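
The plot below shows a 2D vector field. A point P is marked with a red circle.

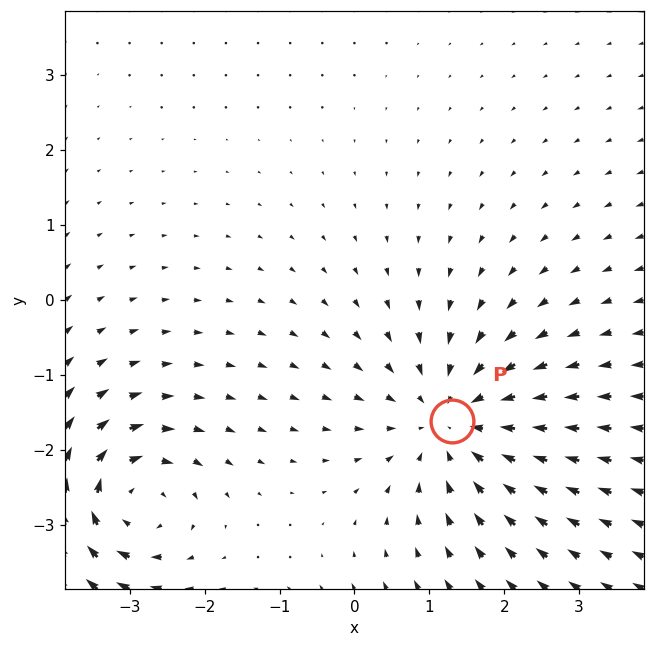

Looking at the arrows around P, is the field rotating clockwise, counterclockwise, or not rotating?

not rotating

Near P at (1.3, -1.6) the arrows show no circulation. The curl there is ≈0.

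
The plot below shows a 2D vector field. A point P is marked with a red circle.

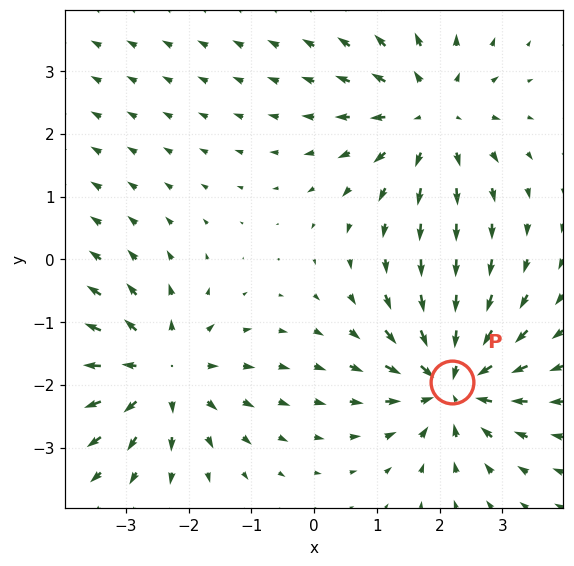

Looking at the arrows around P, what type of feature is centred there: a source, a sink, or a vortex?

At P (2.2, -2.0) the arrows converge inward. Divergence about -5, curl ≈0 — negative divergence with near-zero curl is a sink.

sink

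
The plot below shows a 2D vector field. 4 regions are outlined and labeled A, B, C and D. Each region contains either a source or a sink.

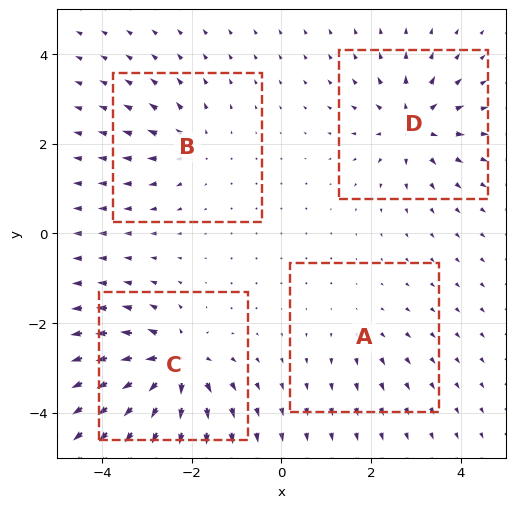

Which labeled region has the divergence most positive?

C

Divergence at each region's feature centre — A: about +2, B: about +4, C: about +8, D: about +6. Region C is most positive.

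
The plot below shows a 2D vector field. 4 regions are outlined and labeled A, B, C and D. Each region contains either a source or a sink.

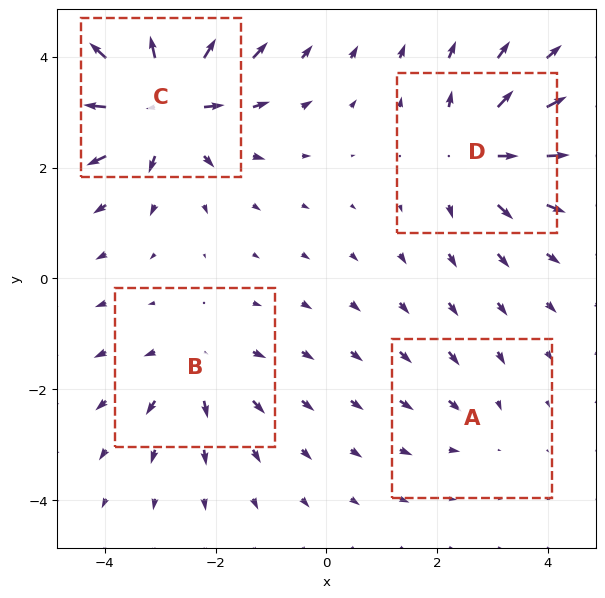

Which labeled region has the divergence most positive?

C

Divergence at each region's feature centre — A: about -2, B: about +4, C: about +8, D: about +5. Region C is most positive.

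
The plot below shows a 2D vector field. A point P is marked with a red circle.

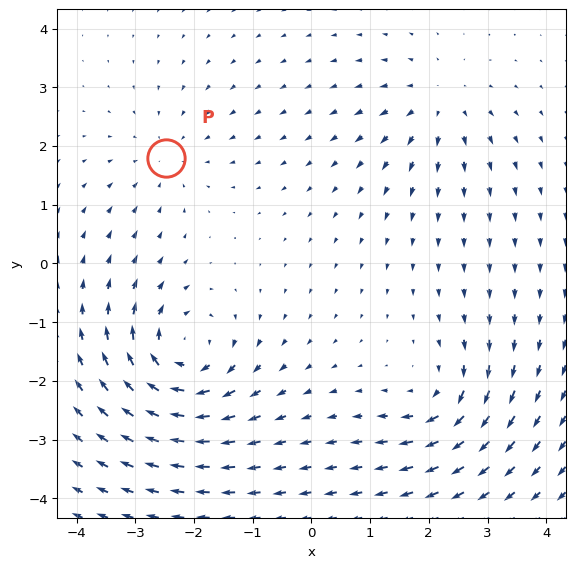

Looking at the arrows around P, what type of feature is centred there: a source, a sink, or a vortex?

At P (-2.5, 1.8) the arrows converge inward. Divergence about -2, curl ≈0 — negative divergence with near-zero curl is a sink.

sink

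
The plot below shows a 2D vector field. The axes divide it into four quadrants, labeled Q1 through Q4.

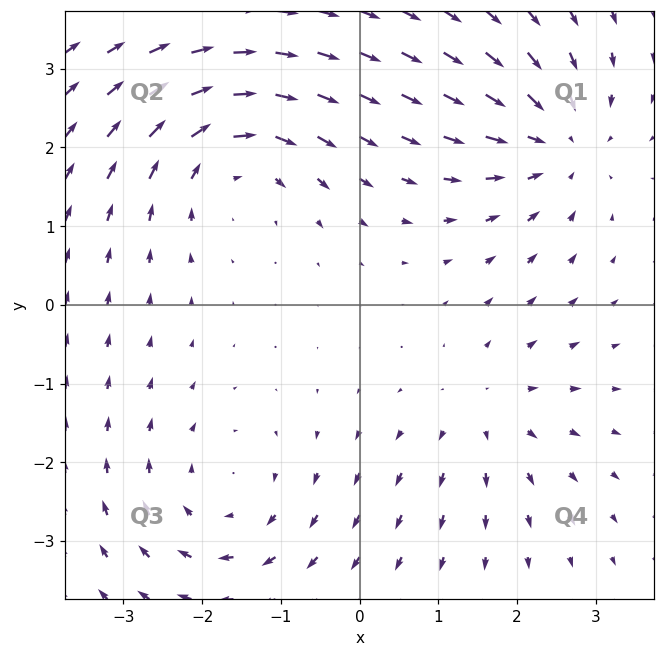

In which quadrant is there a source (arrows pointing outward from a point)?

Q4

The source sits at approximately (1.6, -1.3), which lies in quadrant Q4. The divergence there is about +3, positive as expected for a source.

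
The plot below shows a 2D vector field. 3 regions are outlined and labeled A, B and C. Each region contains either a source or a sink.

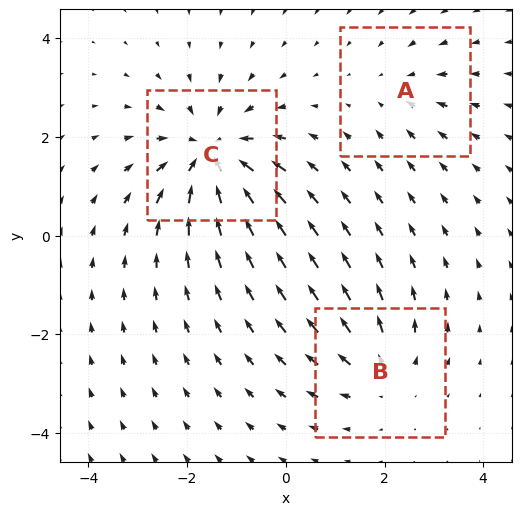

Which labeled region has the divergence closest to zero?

Divergence at each region's feature centre — A: about -2, B: about +3, C: about -5. Region A is closest to zero.

A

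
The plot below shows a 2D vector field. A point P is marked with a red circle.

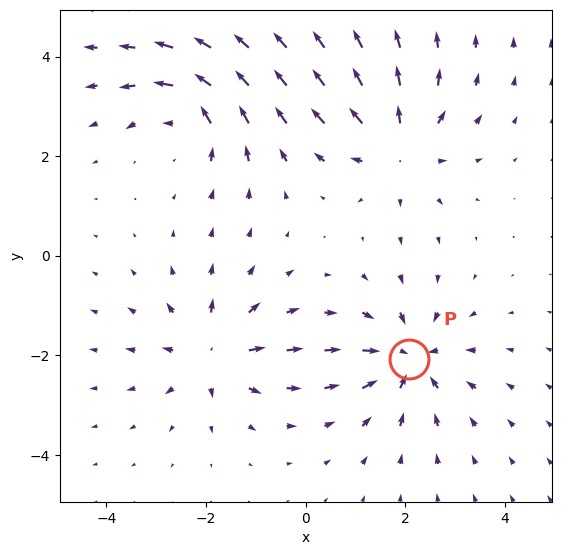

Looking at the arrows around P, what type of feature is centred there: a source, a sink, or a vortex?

At P (2.1, -2.1) the arrows converge inward. Divergence about -6, curl ≈0 — negative divergence with near-zero curl is a sink.

sink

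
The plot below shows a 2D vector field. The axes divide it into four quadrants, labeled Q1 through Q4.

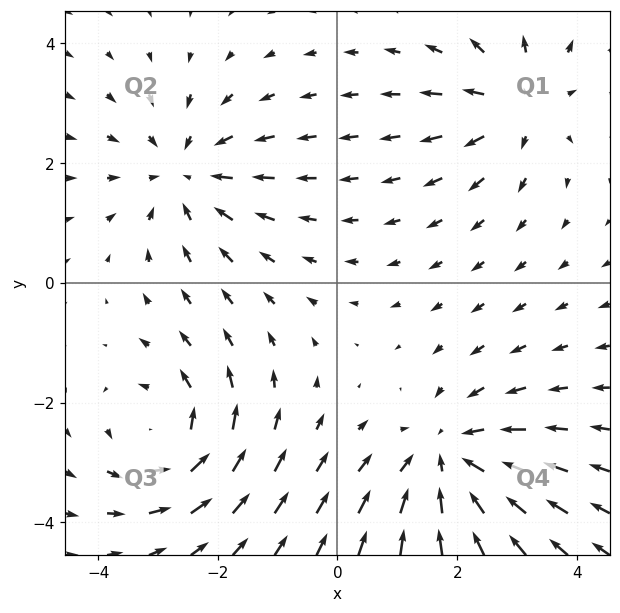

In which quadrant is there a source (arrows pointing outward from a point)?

Q1

The source sits at approximately (3.0, 3.0), which lies in quadrant Q1. The divergence there is about +4, positive as expected for a source.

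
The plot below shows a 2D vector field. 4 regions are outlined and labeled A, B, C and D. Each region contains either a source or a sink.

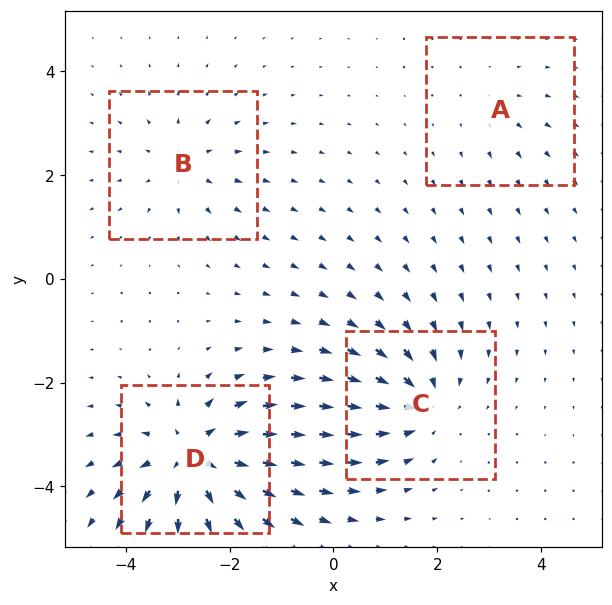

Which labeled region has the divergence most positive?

Divergence at each region's feature centre — A: about +2, B: about +4, C: about -6, D: about +8. Region D is most positive.

D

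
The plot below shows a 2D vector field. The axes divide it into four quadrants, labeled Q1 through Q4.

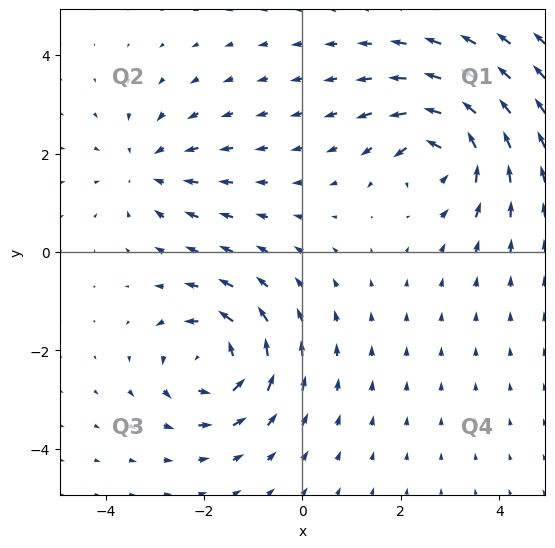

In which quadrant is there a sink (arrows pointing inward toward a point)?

The sink sits at approximately (-3.1, 1.7), which lies in quadrant Q2. The divergence there is about -3, negative as expected for a sink.

Q2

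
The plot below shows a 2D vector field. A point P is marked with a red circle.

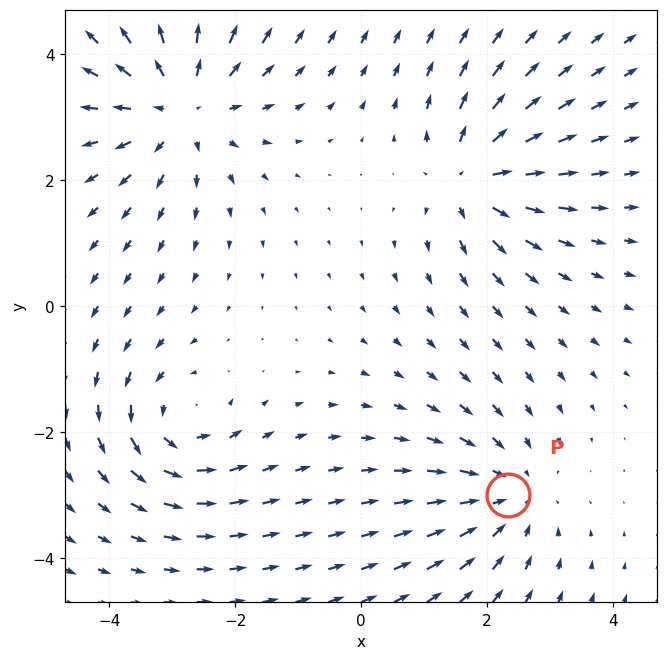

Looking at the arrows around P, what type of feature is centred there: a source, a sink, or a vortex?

At P (2.3, -3.0) the arrows converge inward. Divergence about -3, curl ≈0 — negative divergence with near-zero curl is a sink.

sink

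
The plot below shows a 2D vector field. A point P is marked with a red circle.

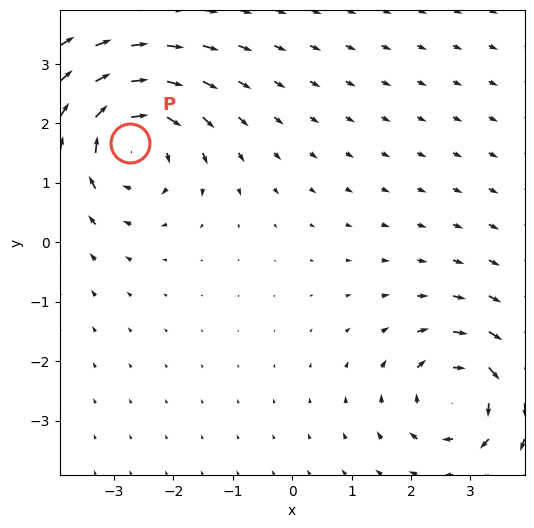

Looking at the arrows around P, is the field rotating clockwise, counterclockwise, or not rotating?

Near P at (-2.7, 1.7) the arrows circulate clockwise. The curl (z-component) there is about -4; negative curl means clockwise rotation.

clockwise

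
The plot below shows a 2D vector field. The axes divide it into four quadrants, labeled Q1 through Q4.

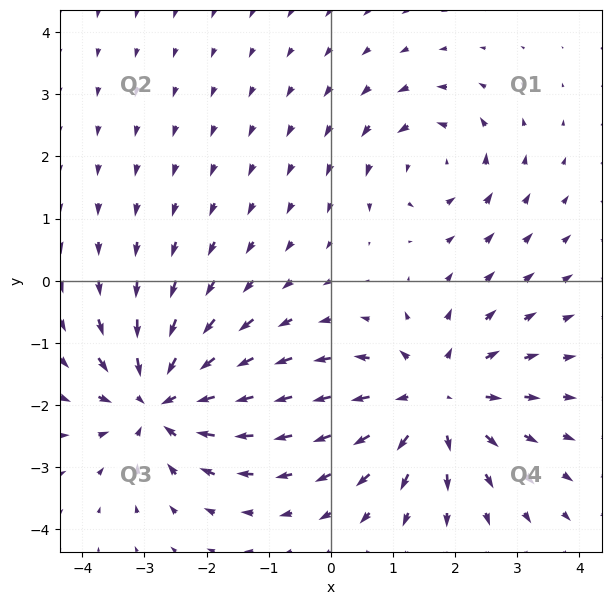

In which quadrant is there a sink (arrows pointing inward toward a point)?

The sink sits at approximately (-2.8, -1.9), which lies in quadrant Q3. The divergence there is about -6, negative as expected for a sink.

Q3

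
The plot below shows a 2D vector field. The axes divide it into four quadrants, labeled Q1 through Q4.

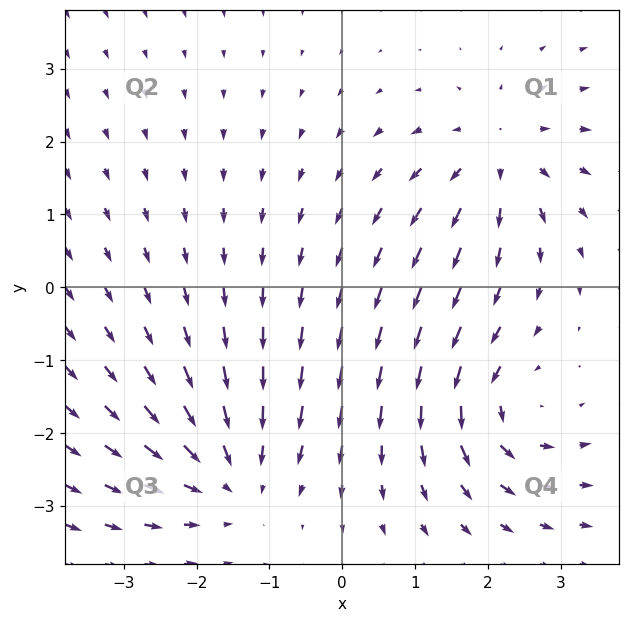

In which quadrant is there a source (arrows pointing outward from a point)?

Q1

The source sits at approximately (2.1, 1.8), which lies in quadrant Q1. The divergence there is about +3, positive as expected for a source.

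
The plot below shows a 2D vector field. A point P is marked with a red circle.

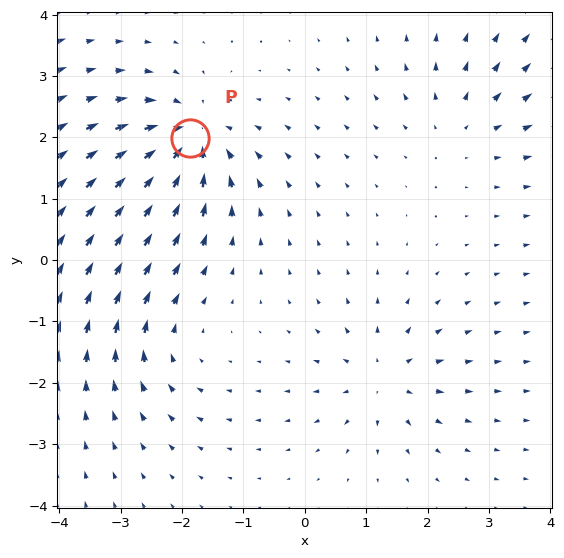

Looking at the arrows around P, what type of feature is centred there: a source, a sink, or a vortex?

At P (-1.9, 2.0) the arrows converge inward. Divergence about -5, curl ≈0 — negative divergence with near-zero curl is a sink.

sink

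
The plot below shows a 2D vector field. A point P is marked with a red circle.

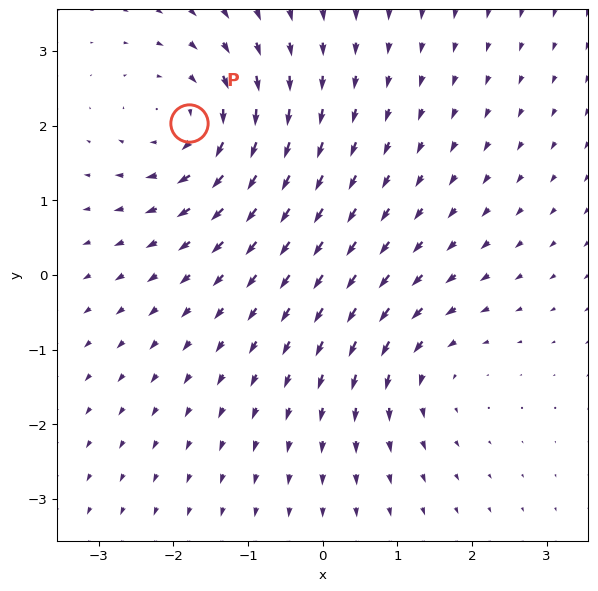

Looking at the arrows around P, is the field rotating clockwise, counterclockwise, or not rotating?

Near P at (-1.8, 2.0) the arrows circulate clockwise. The curl (z-component) there is about -4; negative curl means clockwise rotation.

clockwise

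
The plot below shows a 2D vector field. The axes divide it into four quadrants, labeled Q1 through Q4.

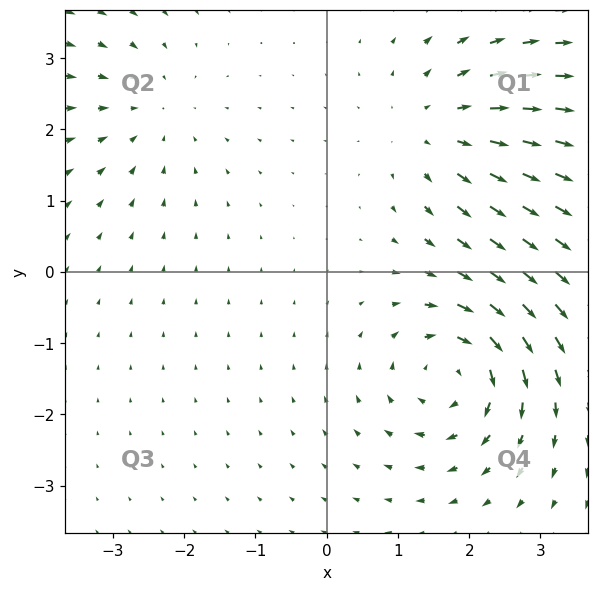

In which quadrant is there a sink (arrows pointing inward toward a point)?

Q2

The sink sits at approximately (-2.4, 2.2), which lies in quadrant Q2. The divergence there is about -2, negative as expected for a sink.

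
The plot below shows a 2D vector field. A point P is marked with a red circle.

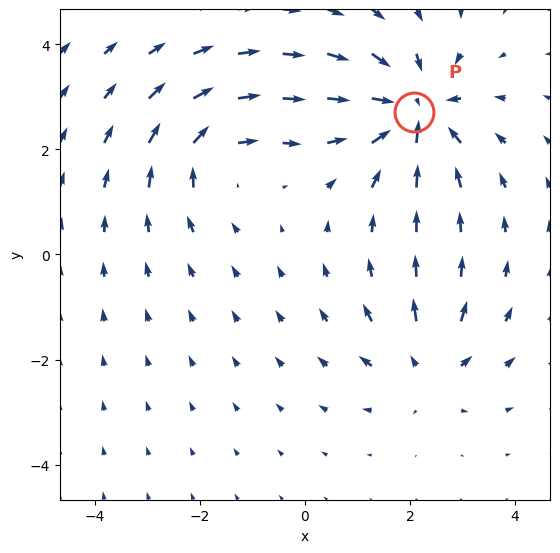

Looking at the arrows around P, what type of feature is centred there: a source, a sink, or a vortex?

At P (2.1, 2.7) the arrows converge inward. Divergence about -5, curl ≈0 — negative divergence with near-zero curl is a sink.

sink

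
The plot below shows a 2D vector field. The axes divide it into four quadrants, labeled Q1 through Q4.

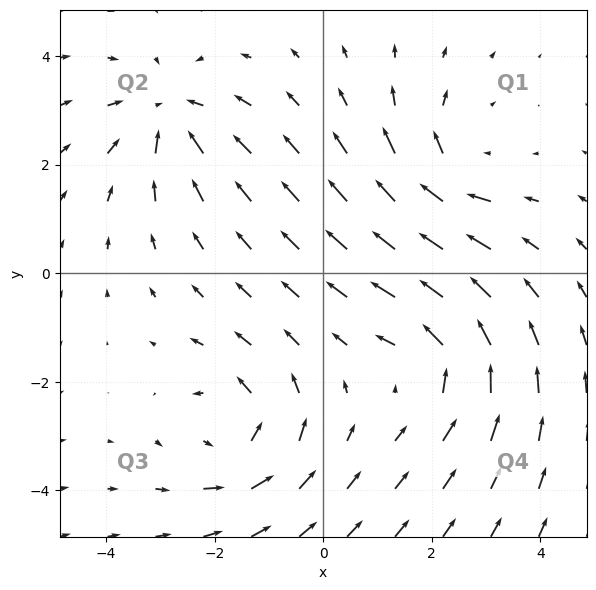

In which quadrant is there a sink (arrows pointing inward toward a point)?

Q2

The sink sits at approximately (-2.8, 2.9), which lies in quadrant Q2. The divergence there is about -3, negative as expected for a sink.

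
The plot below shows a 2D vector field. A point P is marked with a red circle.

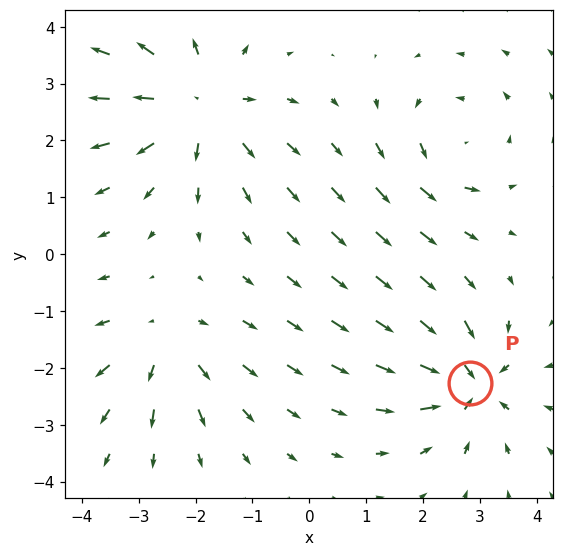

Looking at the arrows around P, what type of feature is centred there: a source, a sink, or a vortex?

At P (2.8, -2.3) the arrows converge inward. Divergence about -6, curl ≈0 — negative divergence with near-zero curl is a sink.

sink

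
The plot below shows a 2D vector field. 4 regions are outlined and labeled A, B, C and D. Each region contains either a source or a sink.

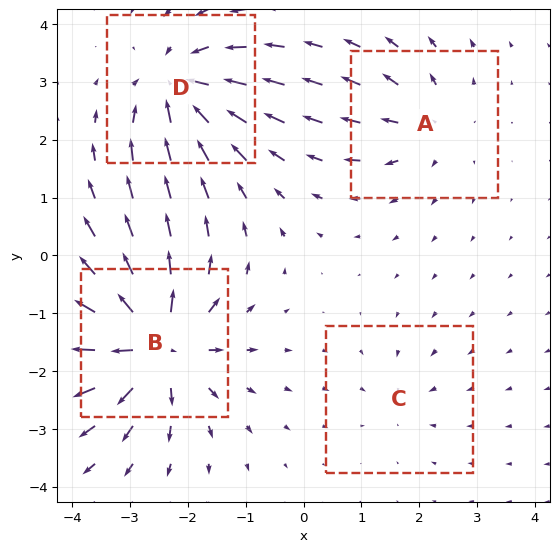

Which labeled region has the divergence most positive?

Divergence at each region's feature centre — A: about +4, B: about +8, C: about -2, D: about -6. Region B is most positive.

B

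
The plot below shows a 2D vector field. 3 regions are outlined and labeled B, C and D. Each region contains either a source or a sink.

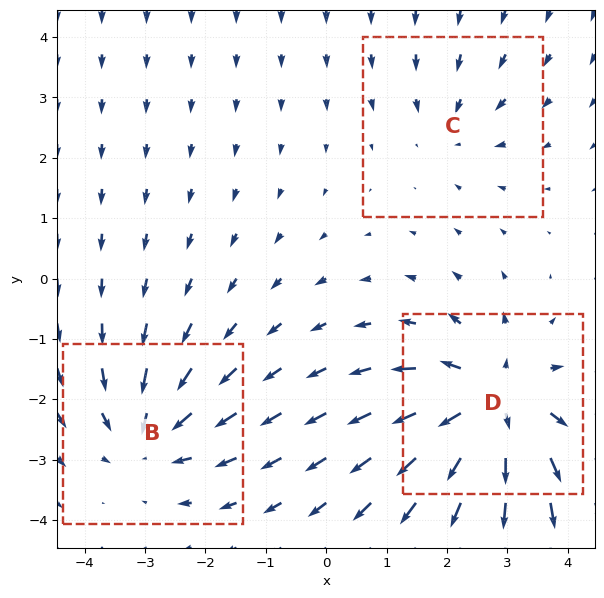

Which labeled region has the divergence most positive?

Divergence at each region's feature centre — B: about -3, C: about -2, D: about +5. Region D is most positive.

D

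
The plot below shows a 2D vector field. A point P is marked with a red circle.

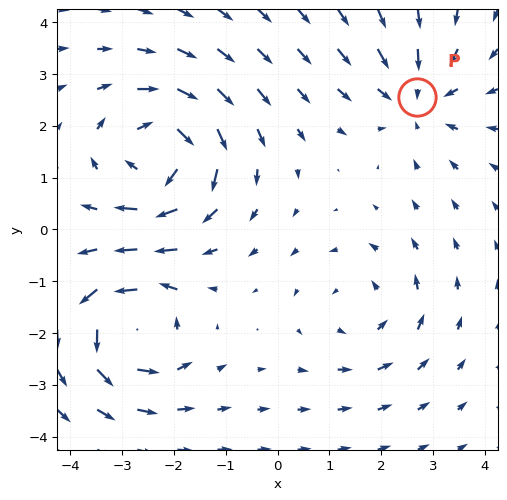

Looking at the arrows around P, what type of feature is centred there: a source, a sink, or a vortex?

At P (2.7, 2.6) the arrows converge inward. Divergence about -3, curl ≈0 — negative divergence with near-zero curl is a sink.

sink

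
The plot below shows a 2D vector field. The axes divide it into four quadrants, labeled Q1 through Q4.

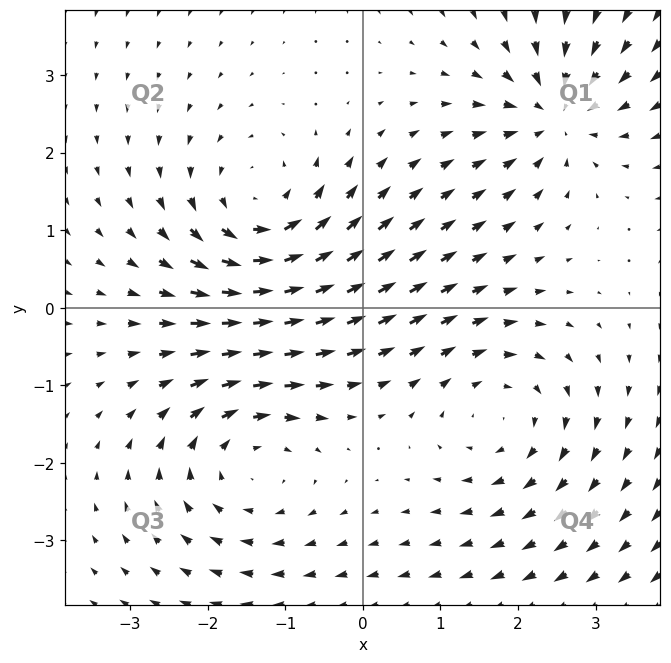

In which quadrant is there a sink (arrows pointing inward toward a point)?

Q1

The sink sits at approximately (2.5, 2.5), which lies in quadrant Q1. The divergence there is about -5, negative as expected for a sink.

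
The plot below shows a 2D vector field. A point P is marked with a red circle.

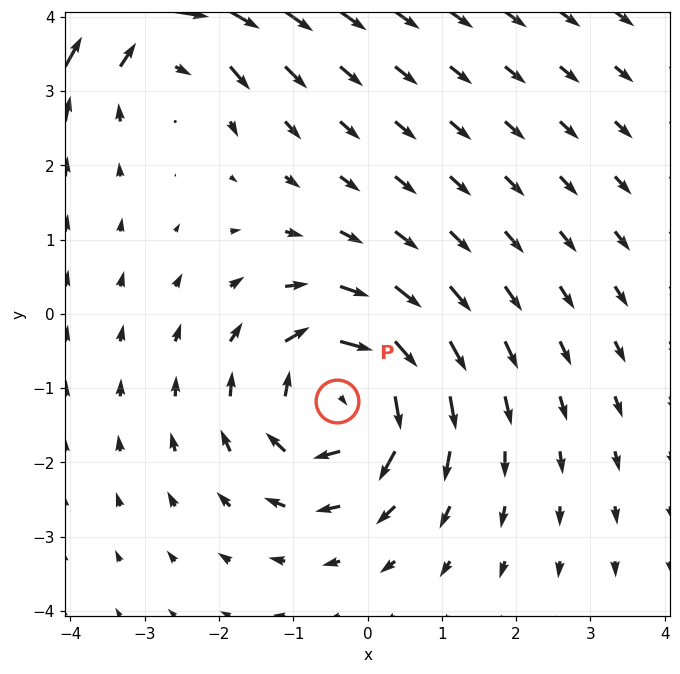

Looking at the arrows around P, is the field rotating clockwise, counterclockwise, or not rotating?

Near P at (-0.4, -1.2) the arrows circulate clockwise. The curl (z-component) there is about -6; negative curl means clockwise rotation.

clockwise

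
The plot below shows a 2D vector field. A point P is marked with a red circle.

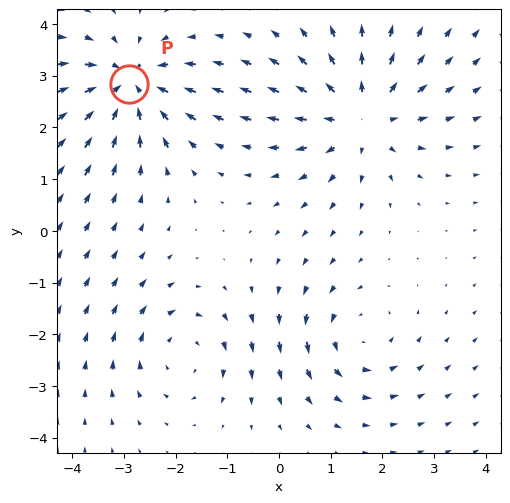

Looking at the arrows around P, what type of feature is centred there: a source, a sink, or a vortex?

sink

At P (-2.9, 2.8) the arrows converge inward. Divergence about -6, curl ≈0 — negative divergence with near-zero curl is a sink.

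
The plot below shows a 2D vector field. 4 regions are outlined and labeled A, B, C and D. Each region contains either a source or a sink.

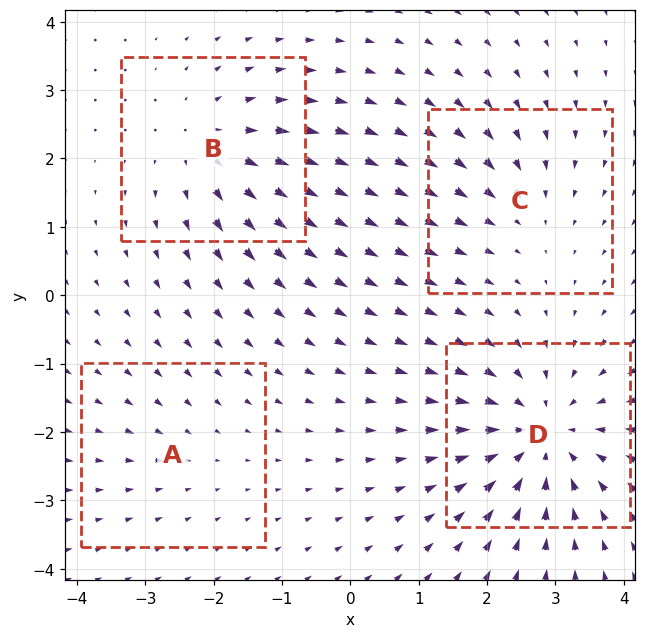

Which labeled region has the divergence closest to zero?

A

Divergence at each region's feature centre — A: about -2, B: about +4, C: about -3, D: about -6. Region A is closest to zero.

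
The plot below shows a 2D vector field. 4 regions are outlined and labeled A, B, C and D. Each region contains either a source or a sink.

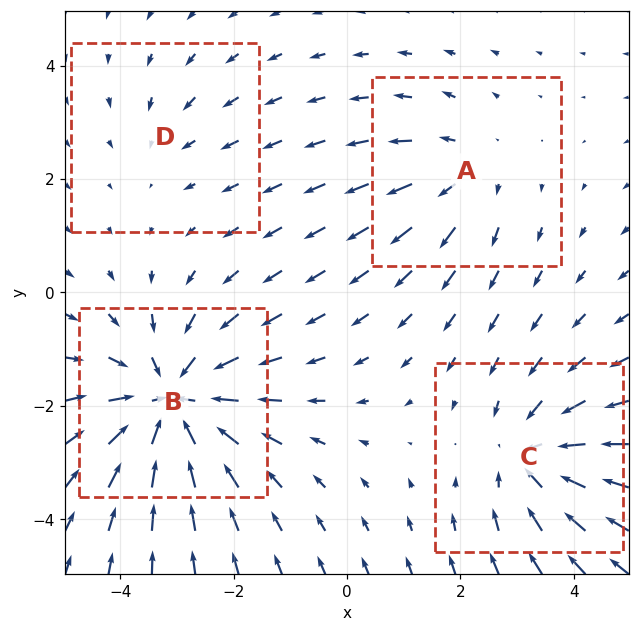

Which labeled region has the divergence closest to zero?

Divergence at each region's feature centre — A: about +3, B: about -6, C: about -4, D: about -2. Region D is closest to zero.

D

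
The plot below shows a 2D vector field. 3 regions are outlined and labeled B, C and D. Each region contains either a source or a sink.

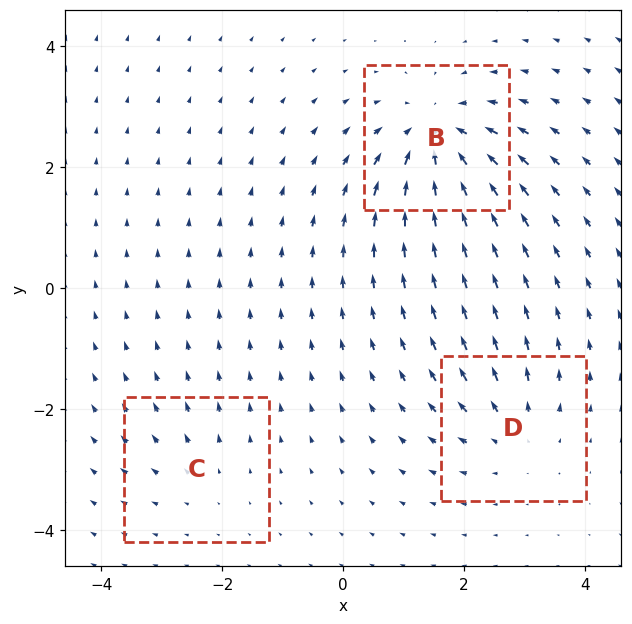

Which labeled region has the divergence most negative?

B

Divergence at each region's feature centre — B: about -6, C: about +2, D: about +3. Region B is most negative.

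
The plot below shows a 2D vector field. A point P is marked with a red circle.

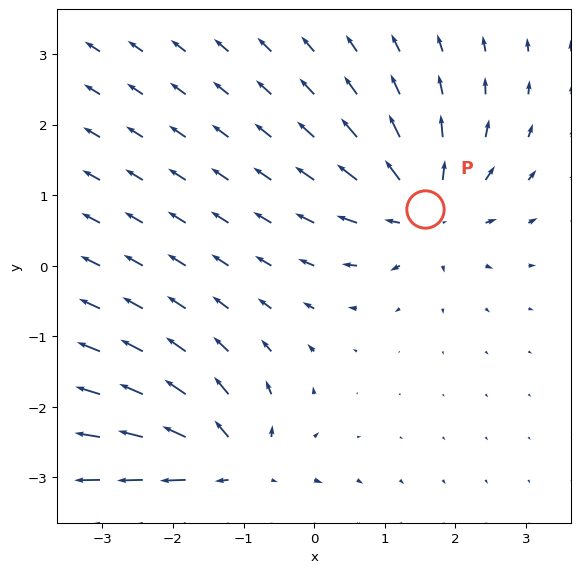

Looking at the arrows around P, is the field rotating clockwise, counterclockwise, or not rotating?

not rotating

Near P at (1.6, 0.8) the arrows show no circulation. The curl there is ≈0.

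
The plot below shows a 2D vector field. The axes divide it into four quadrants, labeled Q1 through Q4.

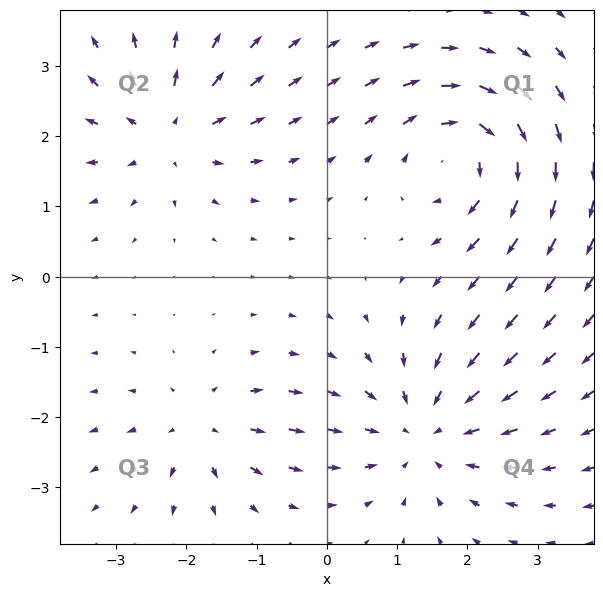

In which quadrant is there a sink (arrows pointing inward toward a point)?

Q4

The sink sits at approximately (1.4, -2.2), which lies in quadrant Q4. The divergence there is about -4, negative as expected for a sink.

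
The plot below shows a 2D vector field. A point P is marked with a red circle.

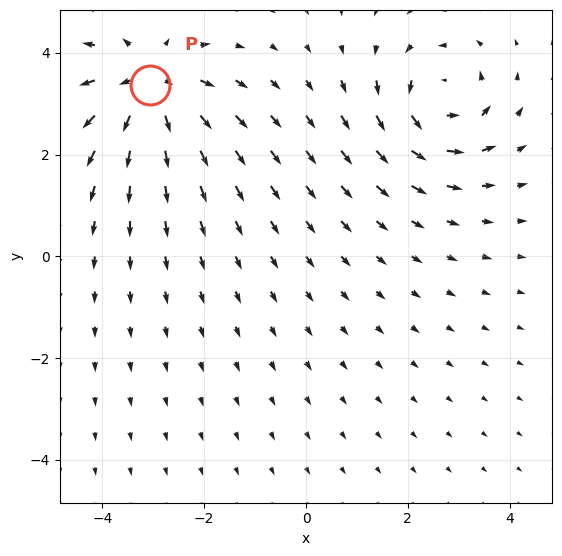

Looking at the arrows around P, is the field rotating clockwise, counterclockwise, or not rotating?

not rotating

Near P at (-3.1, 3.4) the arrows show no circulation. The curl there is ≈0.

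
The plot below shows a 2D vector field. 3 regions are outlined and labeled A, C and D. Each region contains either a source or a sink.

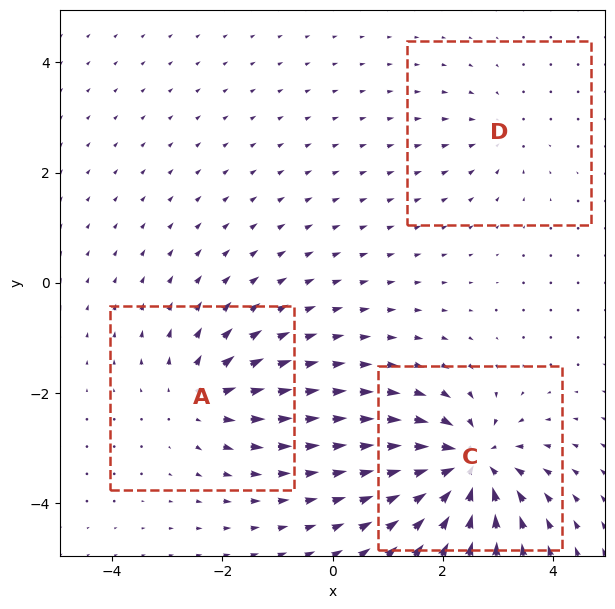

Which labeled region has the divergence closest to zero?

Divergence at each region's feature centre — A: about +3, C: about -6, D: about -2. Region D is closest to zero.

D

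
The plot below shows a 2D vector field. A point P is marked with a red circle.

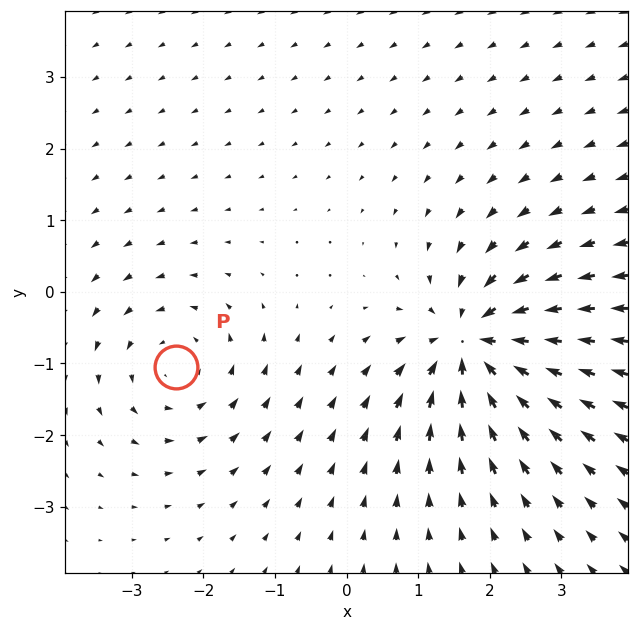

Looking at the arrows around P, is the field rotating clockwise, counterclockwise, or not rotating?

counterclockwise

Near P at (-2.4, -1.1) the arrows circulate counterclockwise. The curl (z-component) there is about +3; positive curl means counterclockwise rotation.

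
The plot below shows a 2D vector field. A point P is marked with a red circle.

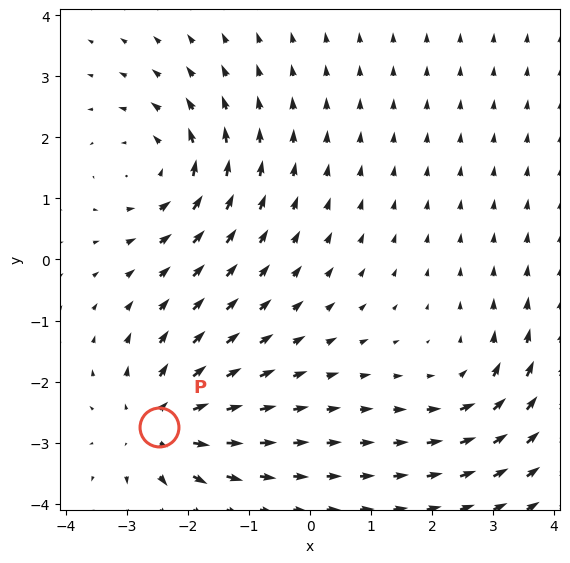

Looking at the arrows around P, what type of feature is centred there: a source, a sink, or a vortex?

At P (-2.5, -2.7) the arrows spread outward. Divergence about +5, curl ≈0 — positive divergence with near-zero curl is a source.

source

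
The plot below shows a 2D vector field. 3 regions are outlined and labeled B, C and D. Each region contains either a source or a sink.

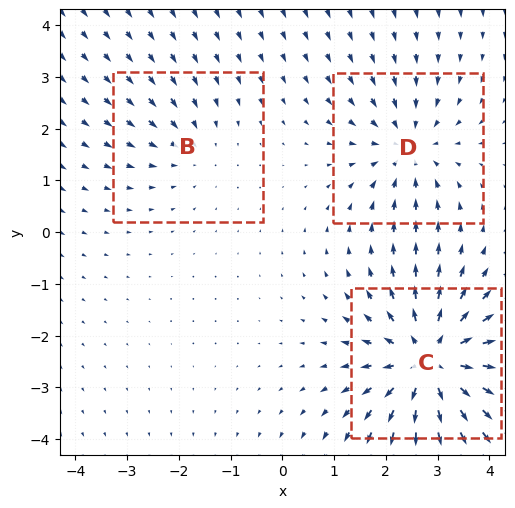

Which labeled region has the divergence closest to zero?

Divergence at each region's feature centre — B: about -2, C: about +5, D: about -3. Region B is closest to zero.

B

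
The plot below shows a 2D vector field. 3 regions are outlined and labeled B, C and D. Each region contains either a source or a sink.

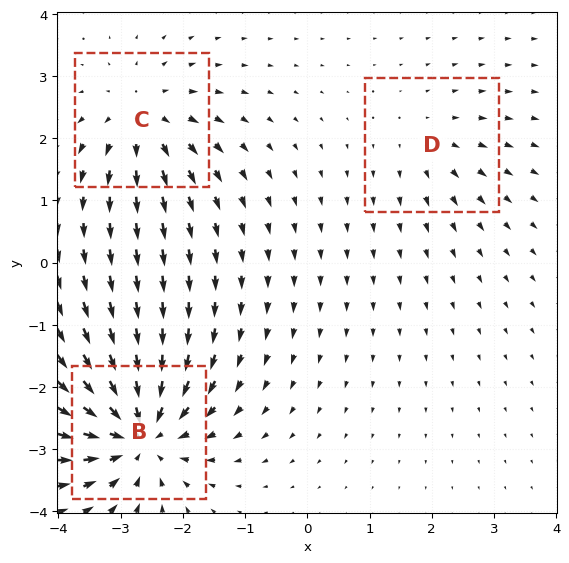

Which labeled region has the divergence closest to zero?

D

Divergence at each region's feature centre — B: about -6, C: about +4, D: about +2. Region D is closest to zero.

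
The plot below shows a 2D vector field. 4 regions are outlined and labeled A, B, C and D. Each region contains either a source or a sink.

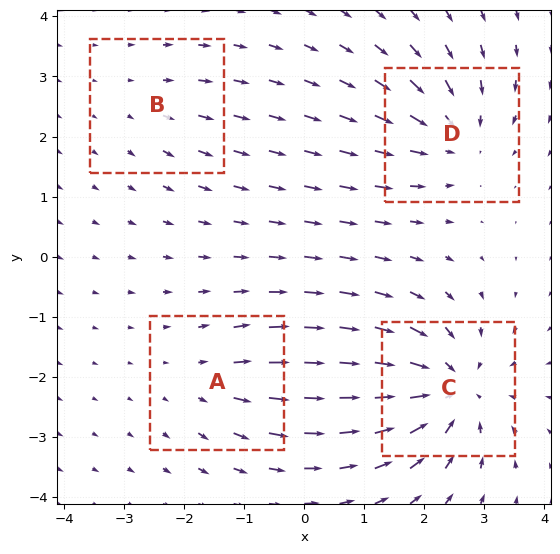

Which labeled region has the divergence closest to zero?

Divergence at each region's feature centre — A: about +3, B: about +2, C: about -7, D: about -5. Region B is closest to zero.

B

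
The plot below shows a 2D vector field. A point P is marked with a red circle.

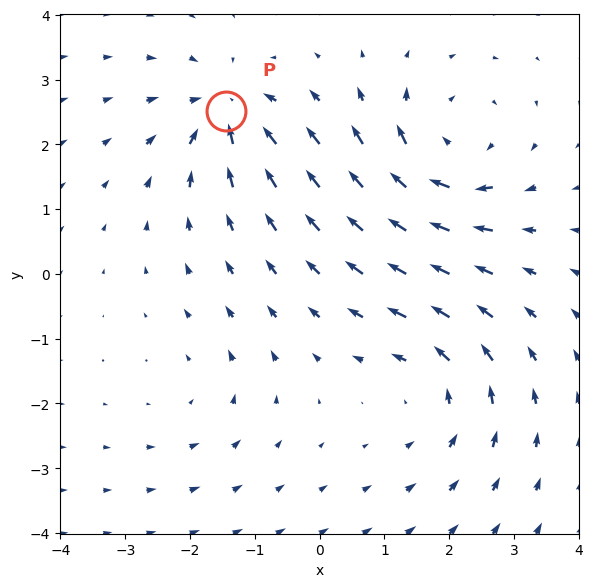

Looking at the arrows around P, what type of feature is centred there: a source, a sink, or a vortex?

sink

At P (-1.4, 2.5) the arrows converge inward. Divergence about -5, curl ≈0 — negative divergence with near-zero curl is a sink.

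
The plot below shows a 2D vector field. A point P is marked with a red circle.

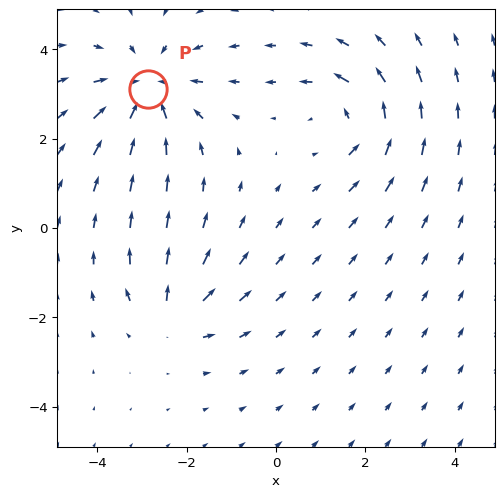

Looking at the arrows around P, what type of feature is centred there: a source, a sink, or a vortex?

At P (-2.9, 3.1) the arrows converge inward. Divergence about -4, curl ≈0 — negative divergence with near-zero curl is a sink.

sink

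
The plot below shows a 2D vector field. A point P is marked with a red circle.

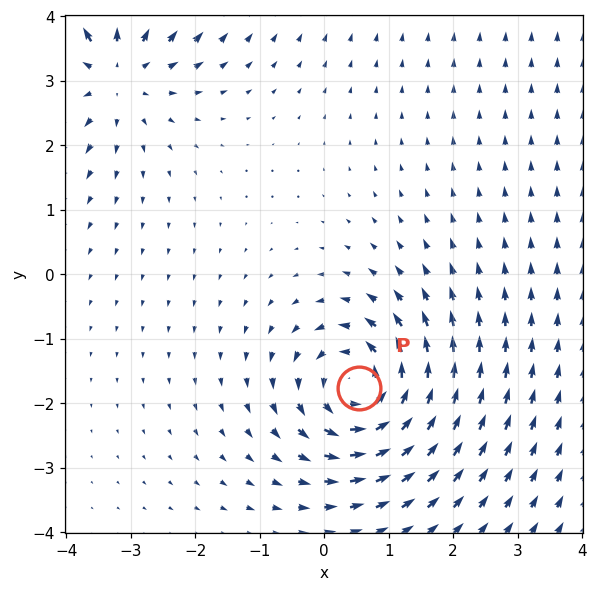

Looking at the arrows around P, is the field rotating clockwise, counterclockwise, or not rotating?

counterclockwise

Near P at (0.5, -1.8) the arrows circulate counterclockwise. The curl (z-component) there is about +6; positive curl means counterclockwise rotation.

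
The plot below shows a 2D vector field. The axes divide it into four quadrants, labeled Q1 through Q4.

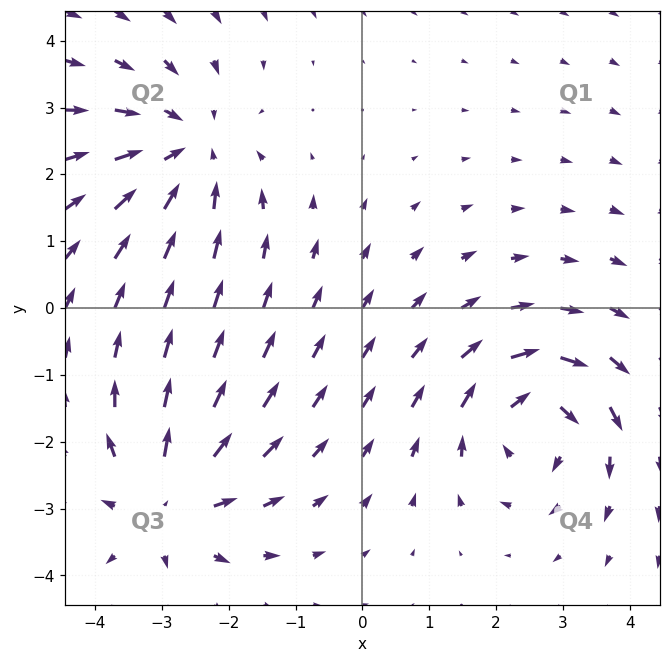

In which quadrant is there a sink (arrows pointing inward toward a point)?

The sink sits at approximately (-2.6, 2.4), which lies in quadrant Q2. The divergence there is about -3, negative as expected for a sink.

Q2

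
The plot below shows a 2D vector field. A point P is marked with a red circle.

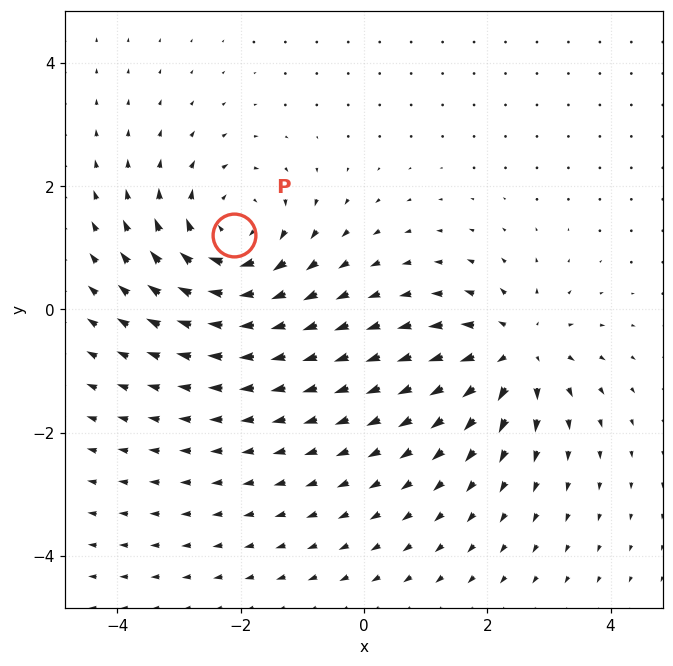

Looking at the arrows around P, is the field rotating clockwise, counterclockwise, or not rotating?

clockwise

Near P at (-2.1, 1.2) the arrows circulate clockwise. The curl (z-component) there is about -4; negative curl means clockwise rotation.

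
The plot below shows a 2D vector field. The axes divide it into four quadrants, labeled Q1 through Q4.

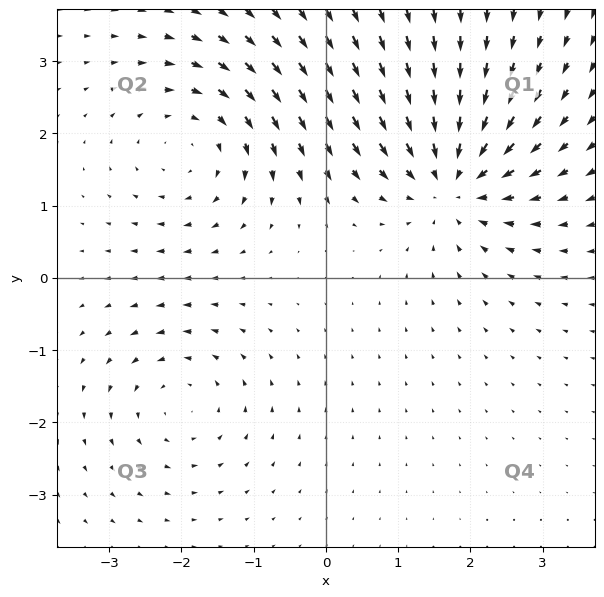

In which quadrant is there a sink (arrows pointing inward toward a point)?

Q1

The sink sits at approximately (1.7, 1.4), which lies in quadrant Q1. The divergence there is about -6, negative as expected for a sink.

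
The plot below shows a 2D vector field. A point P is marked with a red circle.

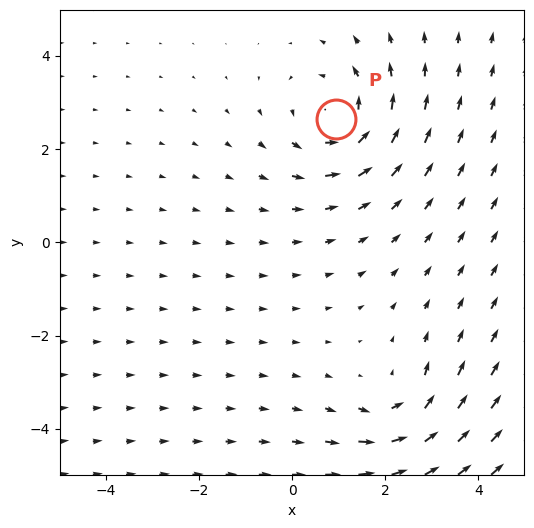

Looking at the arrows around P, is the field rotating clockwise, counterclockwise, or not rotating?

counterclockwise

Near P at (0.9, 2.7) the arrows circulate counterclockwise. The curl (z-component) there is about +3; positive curl means counterclockwise rotation.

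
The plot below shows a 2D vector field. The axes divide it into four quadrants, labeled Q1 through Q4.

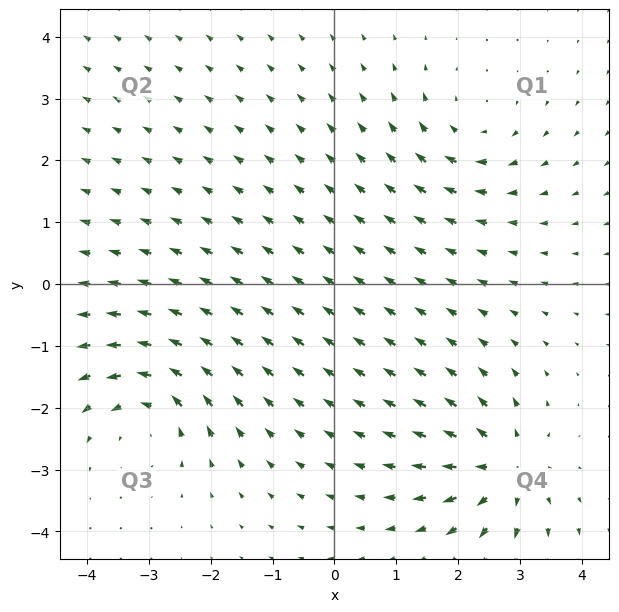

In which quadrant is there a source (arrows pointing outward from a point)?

The source sits at approximately (2.7, -3.0), which lies in quadrant Q4. The divergence there is about +6, positive as expected for a source.

Q4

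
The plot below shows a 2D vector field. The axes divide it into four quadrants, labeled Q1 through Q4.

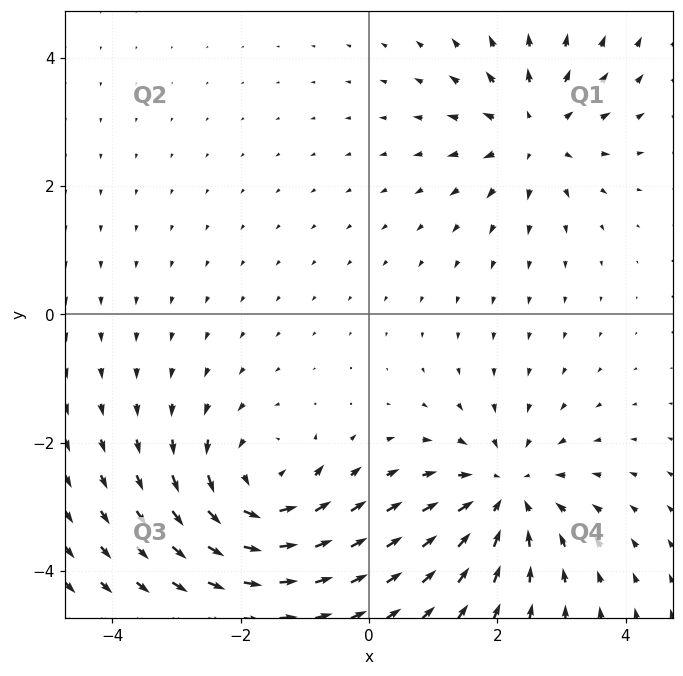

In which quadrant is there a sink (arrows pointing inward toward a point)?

Q4

The sink sits at approximately (2.1, -2.8), which lies in quadrant Q4. The divergence there is about -4, negative as expected for a sink.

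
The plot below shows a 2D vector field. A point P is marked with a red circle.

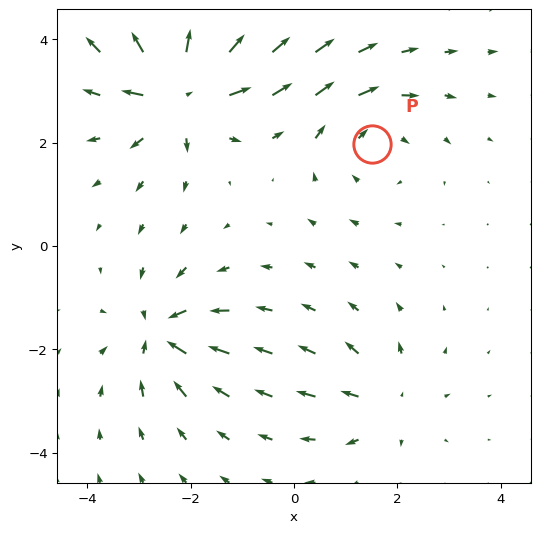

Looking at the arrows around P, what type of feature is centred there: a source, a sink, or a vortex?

vortex

At P (1.5, 2.0) the arrows circulate clockwise. Divergence ≈0, curl about -3 — near-zero divergence with nonzero curl is a vortex.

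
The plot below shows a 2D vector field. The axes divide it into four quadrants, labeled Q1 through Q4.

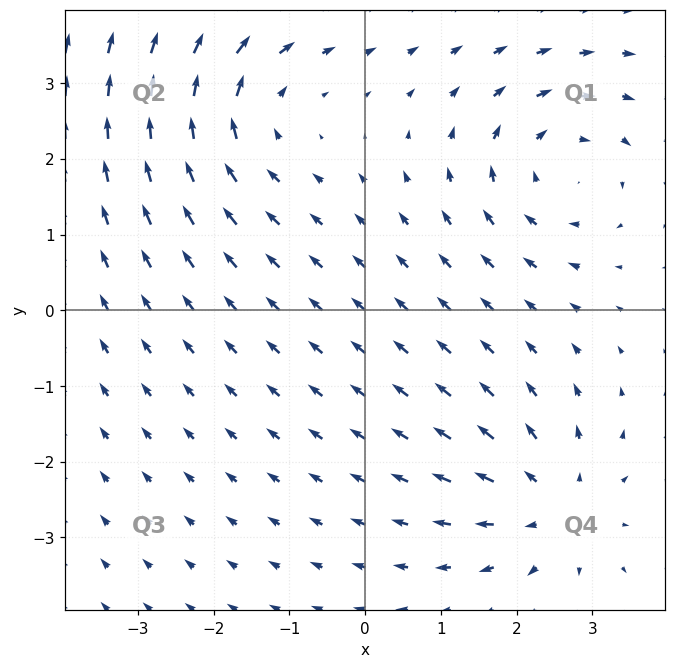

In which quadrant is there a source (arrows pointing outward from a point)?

Q4

The source sits at approximately (2.5, -2.6), which lies in quadrant Q4. The divergence there is about +4, positive as expected for a source.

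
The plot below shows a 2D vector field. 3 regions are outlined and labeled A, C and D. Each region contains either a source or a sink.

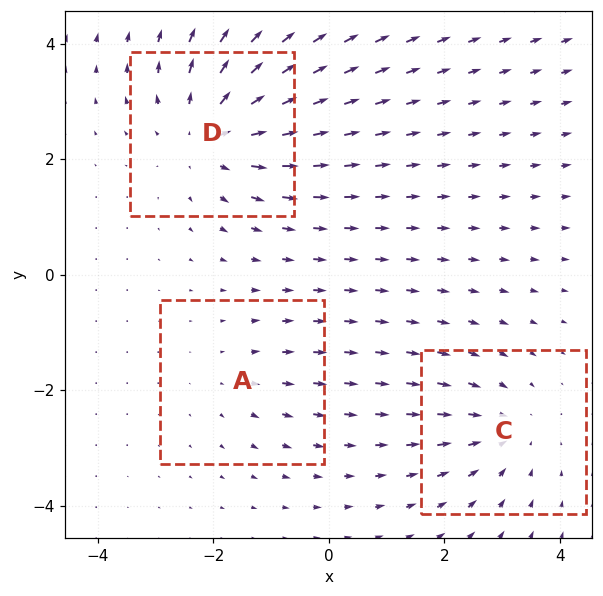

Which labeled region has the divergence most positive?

D

Divergence at each region's feature centre — A: about +2, C: about -3, D: about +4. Region D is most positive.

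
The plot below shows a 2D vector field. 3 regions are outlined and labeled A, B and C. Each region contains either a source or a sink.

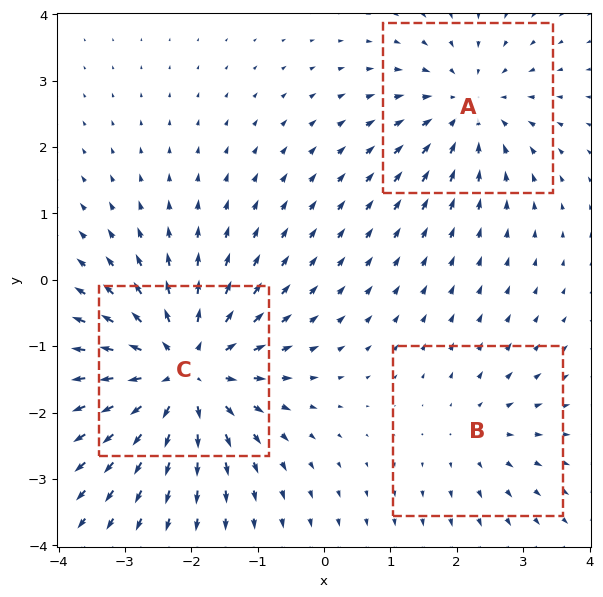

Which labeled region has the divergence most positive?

Divergence at each region's feature centre — A: about -3, B: about +2, C: about +5. Region C is most positive.

C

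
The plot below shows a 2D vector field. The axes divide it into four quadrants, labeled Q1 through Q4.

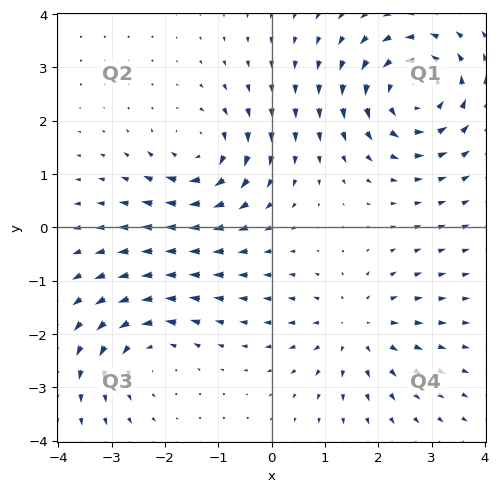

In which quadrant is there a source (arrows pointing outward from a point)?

Q4

The source sits at approximately (1.6, -1.9), which lies in quadrant Q4. The divergence there is about +3, positive as expected for a source.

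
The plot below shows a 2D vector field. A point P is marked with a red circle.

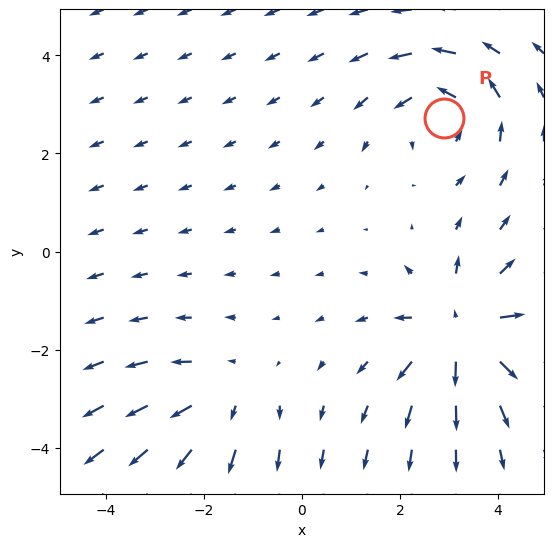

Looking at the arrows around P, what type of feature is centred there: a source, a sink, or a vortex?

vortex

At P (2.9, 2.7) the arrows circulate counterclockwise. Divergence ≈0, curl about +4 — near-zero divergence with nonzero curl is a vortex.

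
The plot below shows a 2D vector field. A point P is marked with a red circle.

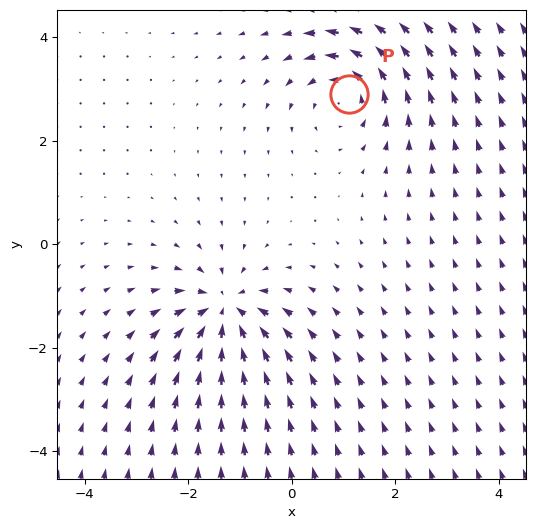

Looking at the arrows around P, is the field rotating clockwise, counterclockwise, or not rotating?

counterclockwise

Near P at (1.1, 2.9) the arrows circulate counterclockwise. The curl (z-component) there is about +3; positive curl means counterclockwise rotation.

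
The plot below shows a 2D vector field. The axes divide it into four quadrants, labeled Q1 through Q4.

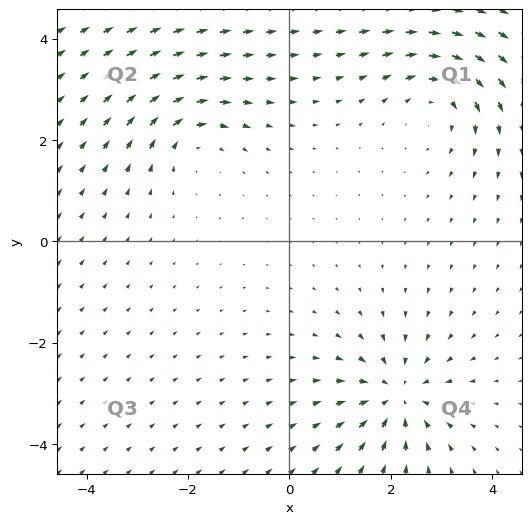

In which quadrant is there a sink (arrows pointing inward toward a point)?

Q4

The sink sits at approximately (2.1, -3.0), which lies in quadrant Q4. The divergence there is about -5, negative as expected for a sink.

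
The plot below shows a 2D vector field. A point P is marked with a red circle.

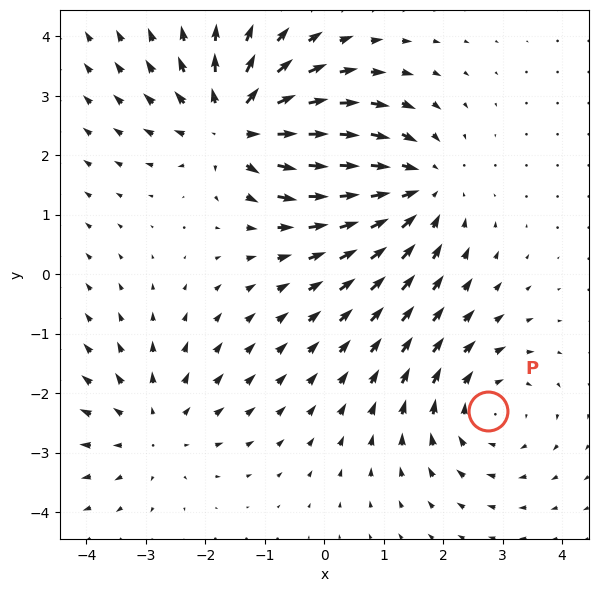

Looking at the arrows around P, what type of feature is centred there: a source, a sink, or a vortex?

vortex

At P (2.8, -2.3) the arrows circulate clockwise. Divergence ≈0, curl about -3 — near-zero divergence with nonzero curl is a vortex.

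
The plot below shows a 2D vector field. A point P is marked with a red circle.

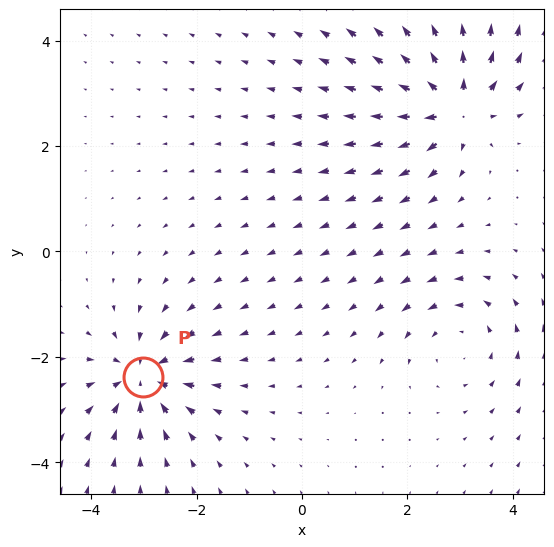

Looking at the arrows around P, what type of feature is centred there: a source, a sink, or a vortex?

sink

At P (-3.0, -2.4) the arrows converge inward. Divergence about -4, curl ≈0 — negative divergence with near-zero curl is a sink.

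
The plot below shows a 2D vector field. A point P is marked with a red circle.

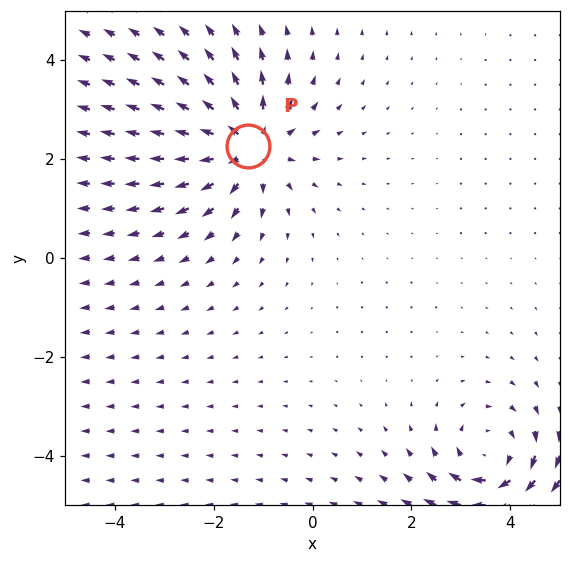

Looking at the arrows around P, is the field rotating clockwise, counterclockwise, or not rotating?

Near P at (-1.3, 2.3) the arrows show no circulation. The curl there is ≈0.

not rotating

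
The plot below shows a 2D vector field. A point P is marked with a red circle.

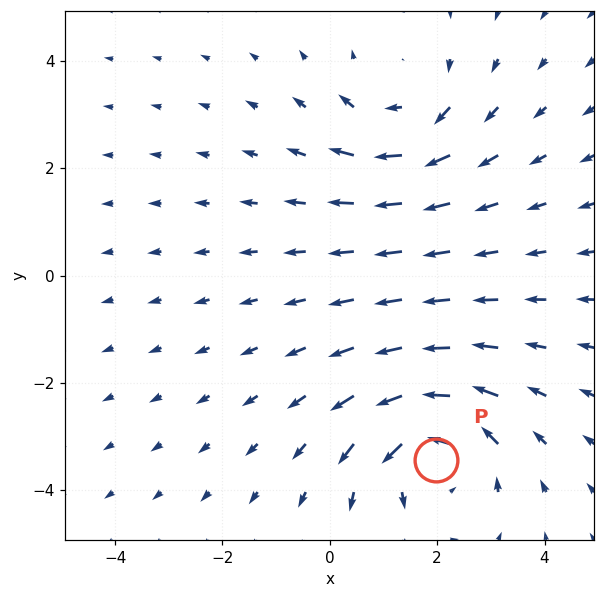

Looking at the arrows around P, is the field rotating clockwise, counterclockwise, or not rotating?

Near P at (2.0, -3.4) the arrows circulate counterclockwise. The curl (z-component) there is about +4; positive curl means counterclockwise rotation.

counterclockwise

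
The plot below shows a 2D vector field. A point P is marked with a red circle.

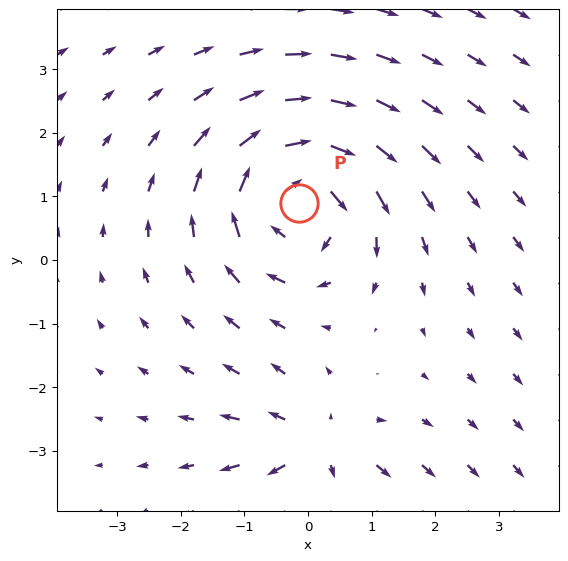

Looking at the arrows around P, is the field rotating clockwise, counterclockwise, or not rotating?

Near P at (-0.1, 0.9) the arrows circulate clockwise. The curl (z-component) there is about -4; negative curl means clockwise rotation.

clockwise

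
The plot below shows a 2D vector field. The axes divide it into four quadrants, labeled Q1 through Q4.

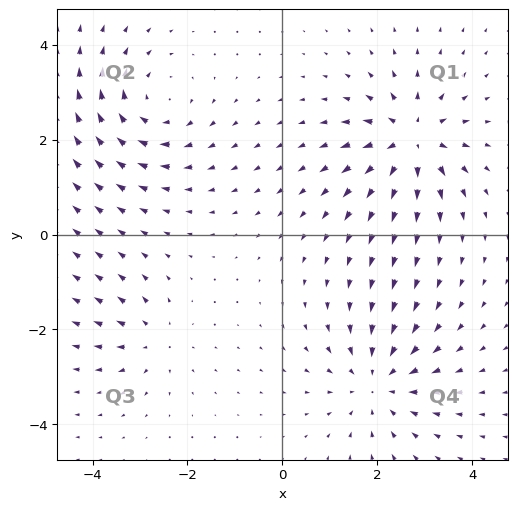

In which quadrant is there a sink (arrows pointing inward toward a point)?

The sink sits at approximately (2.0, -3.1), which lies in quadrant Q4. The divergence there is about -4, negative as expected for a sink.

Q4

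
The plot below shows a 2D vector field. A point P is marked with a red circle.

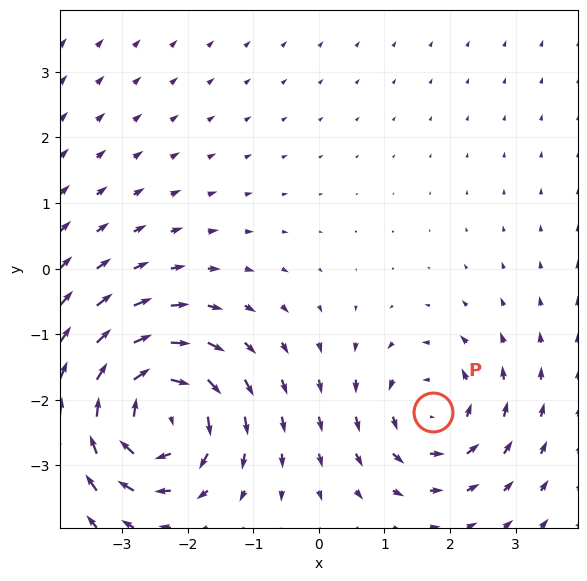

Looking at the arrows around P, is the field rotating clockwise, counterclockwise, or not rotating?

counterclockwise

Near P at (1.7, -2.2) the arrows circulate counterclockwise. The curl (z-component) there is about +4; positive curl means counterclockwise rotation.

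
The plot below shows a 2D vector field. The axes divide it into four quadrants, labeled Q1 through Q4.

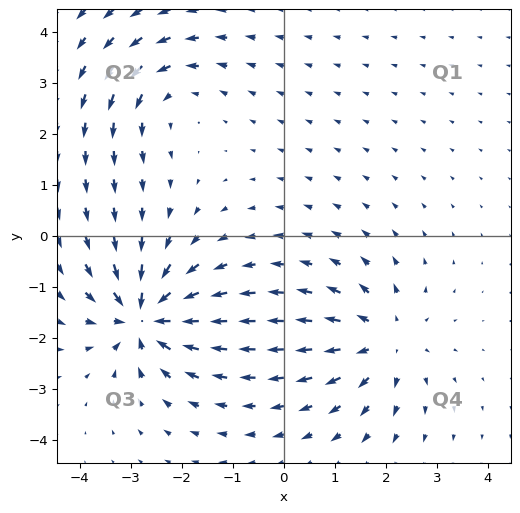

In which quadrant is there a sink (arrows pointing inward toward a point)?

The sink sits at approximately (-2.7, -1.6), which lies in quadrant Q3. The divergence there is about -7, negative as expected for a sink.

Q3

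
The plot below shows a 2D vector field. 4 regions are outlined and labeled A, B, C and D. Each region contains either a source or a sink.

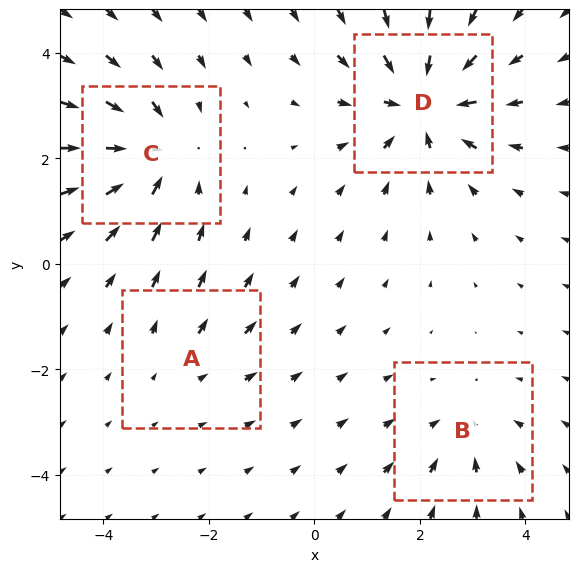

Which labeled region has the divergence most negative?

Divergence at each region's feature centre — A: about +2, B: about -3, C: about -5, D: about -6. Region D is most negative.

D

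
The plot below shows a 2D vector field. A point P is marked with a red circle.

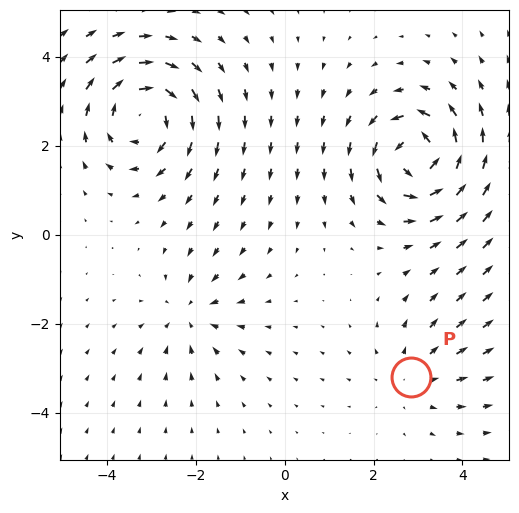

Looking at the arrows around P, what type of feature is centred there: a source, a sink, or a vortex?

At P (2.8, -3.2) the arrows spread outward. Divergence about +2, curl ≈0 — positive divergence with near-zero curl is a source.

source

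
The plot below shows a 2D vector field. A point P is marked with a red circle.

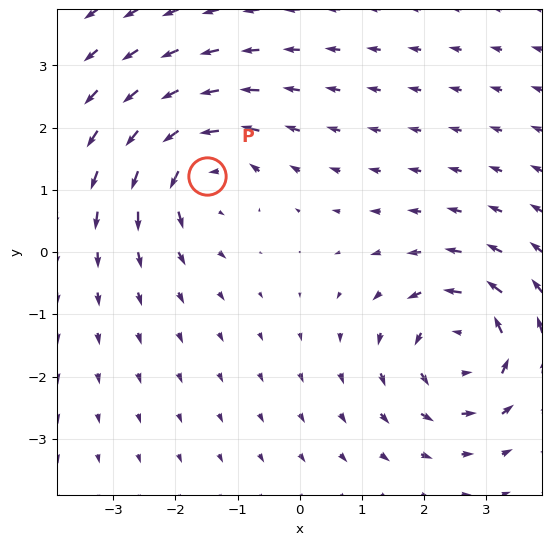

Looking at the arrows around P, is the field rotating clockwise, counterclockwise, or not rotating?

counterclockwise

Near P at (-1.5, 1.2) the arrows circulate counterclockwise. The curl (z-component) there is about +5; positive curl means counterclockwise rotation.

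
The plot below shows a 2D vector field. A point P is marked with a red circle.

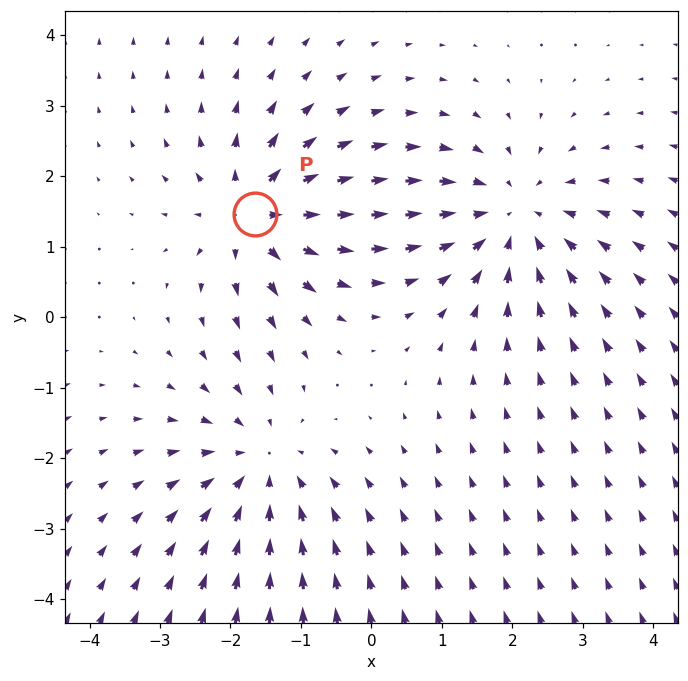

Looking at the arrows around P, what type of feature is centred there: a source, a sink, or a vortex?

At P (-1.6, 1.5) the arrows spread outward. Divergence about +5, curl ≈0 — positive divergence with near-zero curl is a source.

source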